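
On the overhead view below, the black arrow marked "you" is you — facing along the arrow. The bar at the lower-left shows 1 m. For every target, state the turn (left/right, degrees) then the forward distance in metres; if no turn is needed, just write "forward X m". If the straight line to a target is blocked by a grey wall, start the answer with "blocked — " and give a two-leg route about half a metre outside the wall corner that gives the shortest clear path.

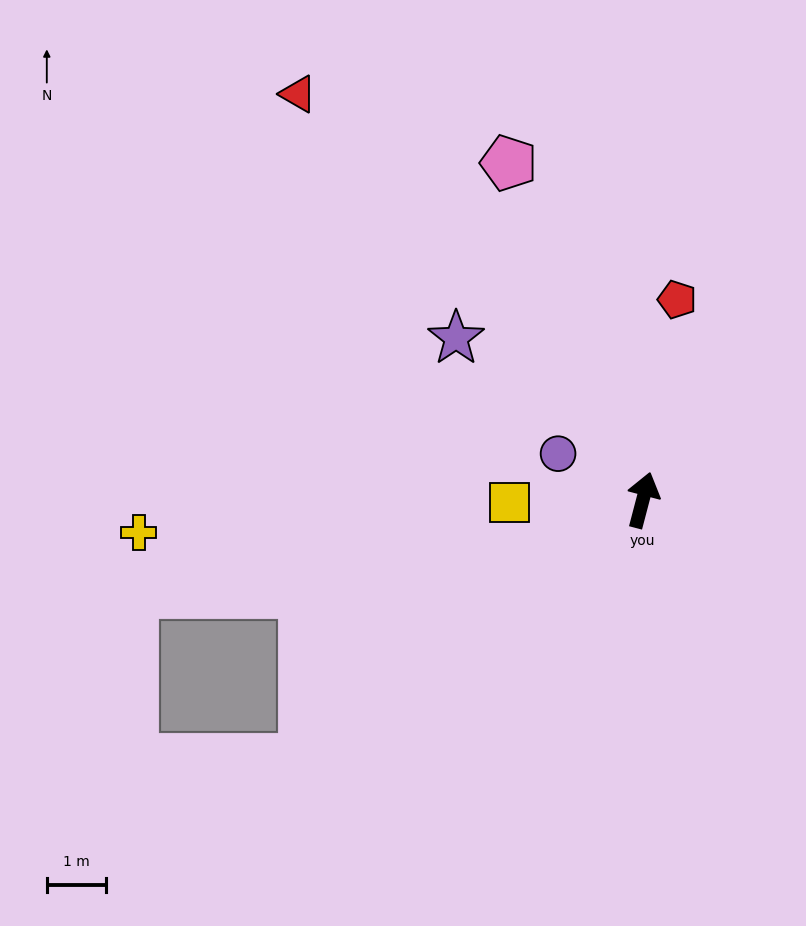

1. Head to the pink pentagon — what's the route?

turn left 36°, forward 6.1 m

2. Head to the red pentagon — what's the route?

turn left 5°, forward 3.4 m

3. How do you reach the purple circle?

turn left 76°, forward 1.6 m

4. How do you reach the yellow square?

turn left 106°, forward 2.2 m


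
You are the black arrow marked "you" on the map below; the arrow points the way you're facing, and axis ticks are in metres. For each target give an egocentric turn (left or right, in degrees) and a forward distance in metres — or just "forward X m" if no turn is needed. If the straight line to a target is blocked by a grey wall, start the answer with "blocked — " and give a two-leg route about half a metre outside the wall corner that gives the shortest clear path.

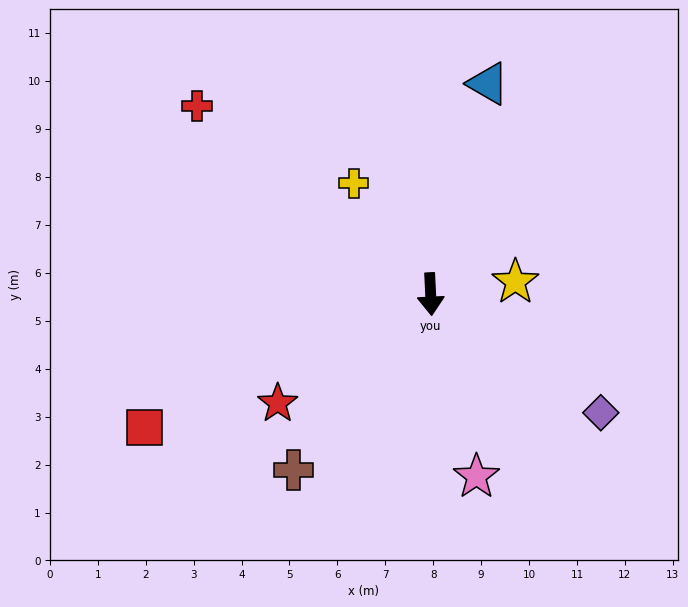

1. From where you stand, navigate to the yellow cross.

turn right 148°, forward 2.8 m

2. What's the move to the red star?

turn right 57°, forward 3.9 m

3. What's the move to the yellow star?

turn left 96°, forward 1.8 m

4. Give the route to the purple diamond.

turn left 52°, forward 4.3 m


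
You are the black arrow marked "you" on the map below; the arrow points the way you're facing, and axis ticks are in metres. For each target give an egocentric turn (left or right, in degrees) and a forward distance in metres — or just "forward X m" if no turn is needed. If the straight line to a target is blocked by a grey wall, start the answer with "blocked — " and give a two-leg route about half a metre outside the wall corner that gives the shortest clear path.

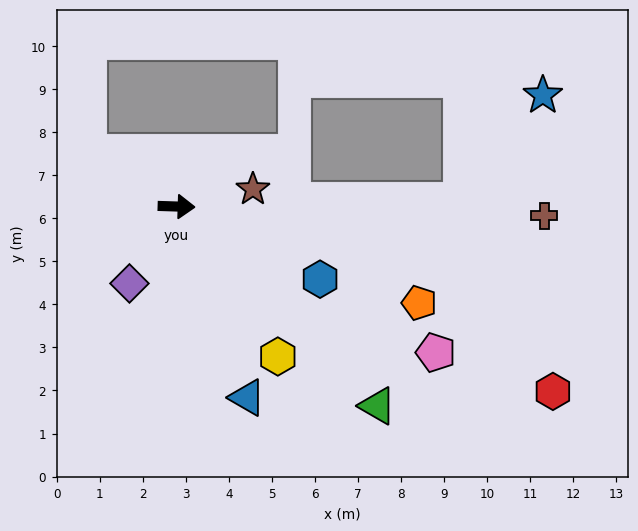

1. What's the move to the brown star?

turn left 15°, forward 1.8 m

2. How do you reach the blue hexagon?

turn right 25°, forward 3.7 m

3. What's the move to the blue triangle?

turn right 68°, forward 4.7 m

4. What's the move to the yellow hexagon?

turn right 54°, forward 4.2 m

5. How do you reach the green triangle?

turn right 43°, forward 6.6 m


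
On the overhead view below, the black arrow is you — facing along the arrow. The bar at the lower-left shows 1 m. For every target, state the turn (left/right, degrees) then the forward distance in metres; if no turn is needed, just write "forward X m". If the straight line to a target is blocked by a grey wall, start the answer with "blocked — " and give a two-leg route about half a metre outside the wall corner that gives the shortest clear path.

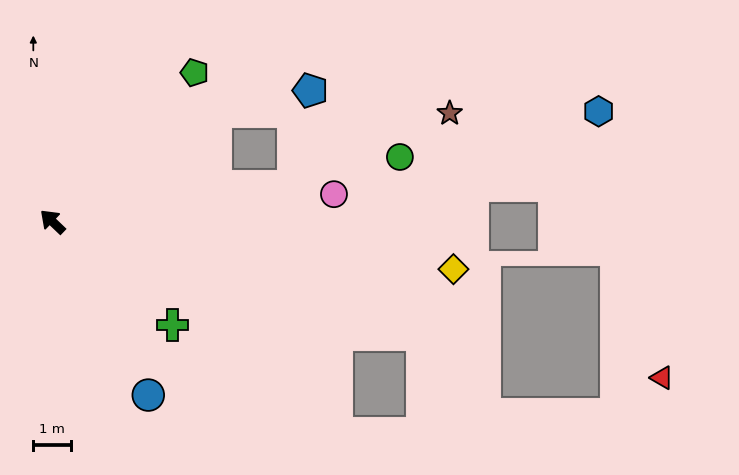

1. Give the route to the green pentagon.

turn right 90°, forward 5.5 m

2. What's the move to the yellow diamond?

turn right 143°, forward 10.7 m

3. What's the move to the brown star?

blocked — turn right 128°, forward 6.5 m, then turn left 17°, forward 4.6 m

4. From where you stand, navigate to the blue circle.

turn left 163°, forward 5.3 m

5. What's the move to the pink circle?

turn right 131°, forward 7.5 m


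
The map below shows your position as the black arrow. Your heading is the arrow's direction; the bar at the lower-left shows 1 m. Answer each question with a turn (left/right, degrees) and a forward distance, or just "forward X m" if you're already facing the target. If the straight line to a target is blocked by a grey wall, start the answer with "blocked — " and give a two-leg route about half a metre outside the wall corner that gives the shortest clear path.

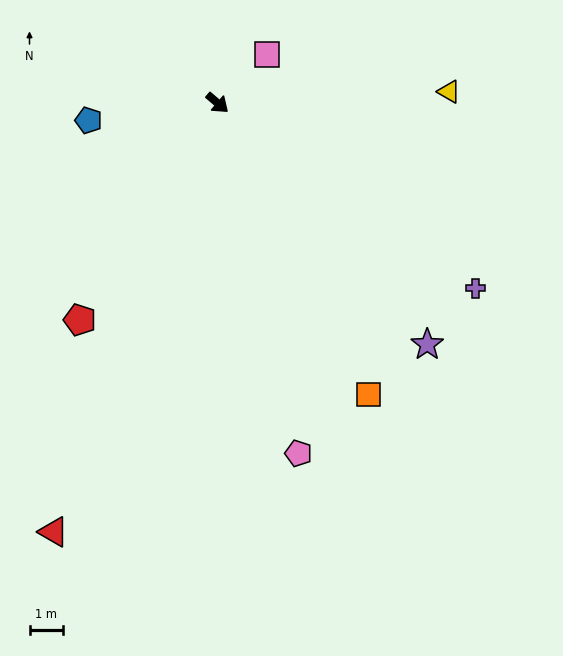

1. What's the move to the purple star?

turn right 8°, forward 9.5 m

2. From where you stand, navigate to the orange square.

turn right 22°, forward 9.7 m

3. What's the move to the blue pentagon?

turn right 132°, forward 3.8 m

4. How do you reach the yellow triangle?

turn left 43°, forward 6.9 m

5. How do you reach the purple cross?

turn left 5°, forward 9.4 m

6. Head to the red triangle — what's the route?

turn right 70°, forward 13.6 m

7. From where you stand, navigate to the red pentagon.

turn right 82°, forward 7.6 m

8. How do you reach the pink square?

turn left 85°, forward 2.0 m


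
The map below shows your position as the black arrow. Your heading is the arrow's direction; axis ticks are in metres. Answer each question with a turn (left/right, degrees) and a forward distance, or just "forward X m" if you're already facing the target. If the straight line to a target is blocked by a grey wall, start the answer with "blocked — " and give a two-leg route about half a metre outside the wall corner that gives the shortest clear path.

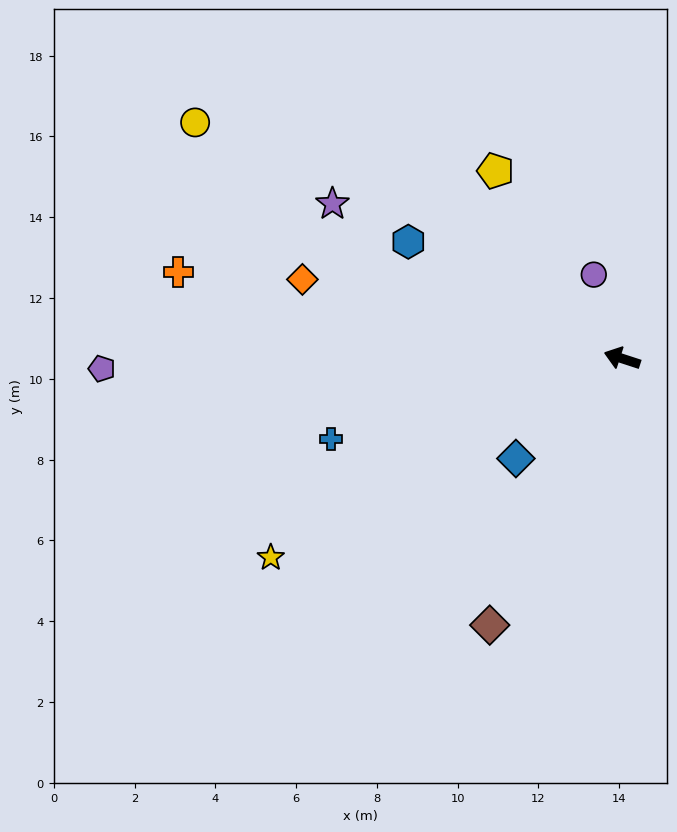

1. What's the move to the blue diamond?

turn left 61°, forward 3.6 m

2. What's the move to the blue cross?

turn left 33°, forward 7.5 m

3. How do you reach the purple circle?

turn right 53°, forward 2.2 m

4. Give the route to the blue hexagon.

turn right 11°, forward 6.0 m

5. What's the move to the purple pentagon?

turn left 19°, forward 12.9 m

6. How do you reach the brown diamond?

turn left 82°, forward 7.4 m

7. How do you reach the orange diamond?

turn left 4°, forward 8.2 m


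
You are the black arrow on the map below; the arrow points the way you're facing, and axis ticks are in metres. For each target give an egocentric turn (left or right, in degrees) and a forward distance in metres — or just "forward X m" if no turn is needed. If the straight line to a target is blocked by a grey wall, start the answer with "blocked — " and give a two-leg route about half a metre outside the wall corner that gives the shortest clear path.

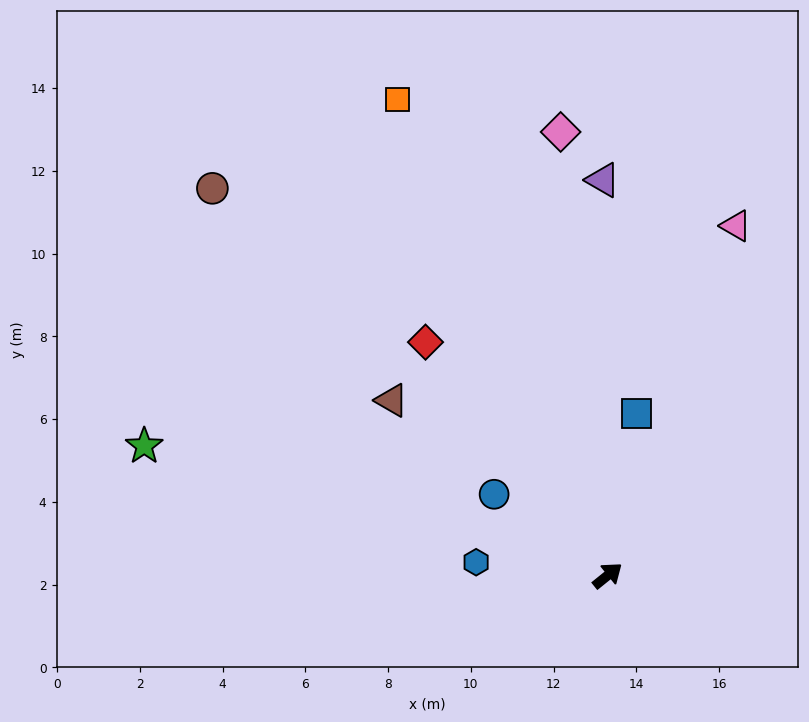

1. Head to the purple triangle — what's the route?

turn left 52°, forward 9.6 m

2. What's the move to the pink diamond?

turn left 57°, forward 10.8 m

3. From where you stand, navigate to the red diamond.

turn left 89°, forward 7.2 m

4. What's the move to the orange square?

turn left 75°, forward 12.6 m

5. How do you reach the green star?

turn left 125°, forward 11.6 m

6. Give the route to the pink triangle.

turn left 31°, forward 9.0 m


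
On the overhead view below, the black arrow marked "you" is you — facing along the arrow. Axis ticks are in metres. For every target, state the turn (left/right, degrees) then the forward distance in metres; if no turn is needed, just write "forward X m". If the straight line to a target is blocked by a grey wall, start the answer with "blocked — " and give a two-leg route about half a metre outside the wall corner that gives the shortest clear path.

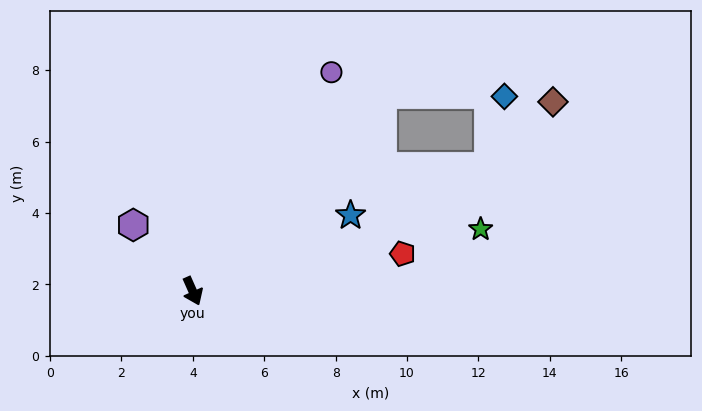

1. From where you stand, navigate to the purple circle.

turn left 124°, forward 7.3 m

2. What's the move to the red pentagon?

turn left 76°, forward 6.0 m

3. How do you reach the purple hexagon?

turn right 162°, forward 2.5 m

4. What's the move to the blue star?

turn left 92°, forward 4.9 m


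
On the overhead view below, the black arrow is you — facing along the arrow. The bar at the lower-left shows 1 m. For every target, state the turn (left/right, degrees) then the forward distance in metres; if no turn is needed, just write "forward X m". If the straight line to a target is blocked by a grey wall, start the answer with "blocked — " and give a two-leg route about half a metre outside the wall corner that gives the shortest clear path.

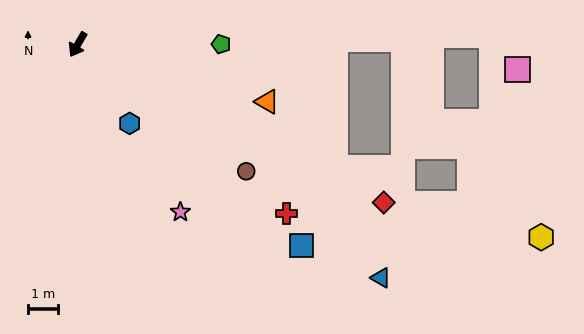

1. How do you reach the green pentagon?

turn left 120°, forward 4.8 m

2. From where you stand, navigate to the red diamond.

turn left 93°, forward 11.5 m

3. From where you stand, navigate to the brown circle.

turn left 83°, forward 7.1 m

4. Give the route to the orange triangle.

turn left 103°, forward 6.6 m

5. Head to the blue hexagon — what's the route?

turn left 64°, forward 3.2 m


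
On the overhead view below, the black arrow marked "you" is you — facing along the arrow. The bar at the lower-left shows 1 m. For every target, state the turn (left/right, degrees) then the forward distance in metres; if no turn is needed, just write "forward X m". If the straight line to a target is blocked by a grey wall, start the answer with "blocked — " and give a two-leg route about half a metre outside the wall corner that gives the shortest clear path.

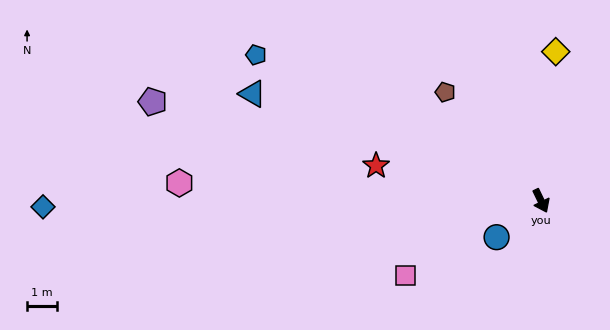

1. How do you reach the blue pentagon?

turn right 143°, forward 10.6 m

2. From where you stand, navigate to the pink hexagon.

turn right 119°, forward 12.0 m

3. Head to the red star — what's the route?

turn right 128°, forward 5.6 m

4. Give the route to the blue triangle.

turn right 136°, forward 10.2 m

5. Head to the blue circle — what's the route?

turn right 77°, forward 1.9 m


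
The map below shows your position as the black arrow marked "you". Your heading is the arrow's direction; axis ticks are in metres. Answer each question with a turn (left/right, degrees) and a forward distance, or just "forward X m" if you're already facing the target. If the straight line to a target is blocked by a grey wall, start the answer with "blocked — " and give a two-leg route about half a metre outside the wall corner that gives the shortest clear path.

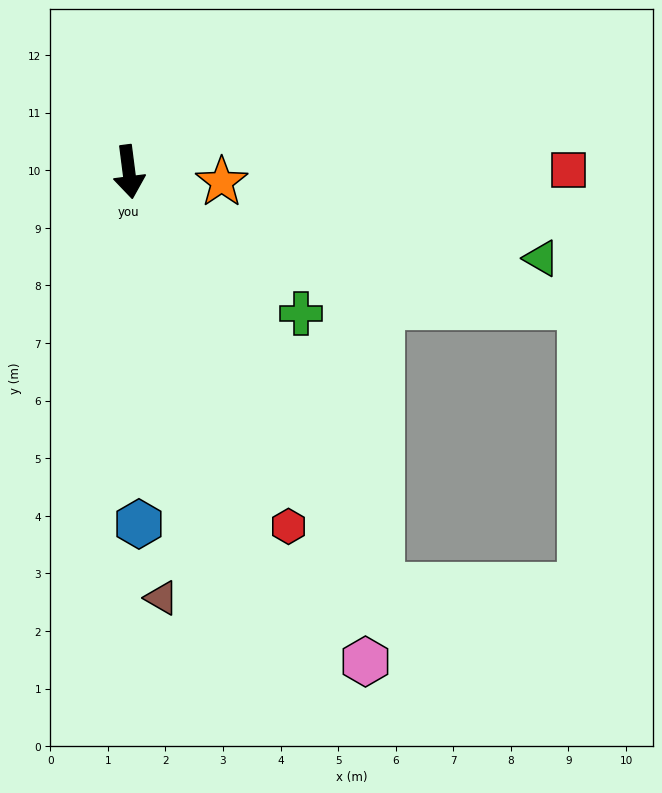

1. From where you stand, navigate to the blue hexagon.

turn right 6°, forward 6.1 m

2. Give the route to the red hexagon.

turn left 17°, forward 6.8 m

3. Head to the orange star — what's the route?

turn left 76°, forward 1.6 m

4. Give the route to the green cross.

turn left 43°, forward 3.9 m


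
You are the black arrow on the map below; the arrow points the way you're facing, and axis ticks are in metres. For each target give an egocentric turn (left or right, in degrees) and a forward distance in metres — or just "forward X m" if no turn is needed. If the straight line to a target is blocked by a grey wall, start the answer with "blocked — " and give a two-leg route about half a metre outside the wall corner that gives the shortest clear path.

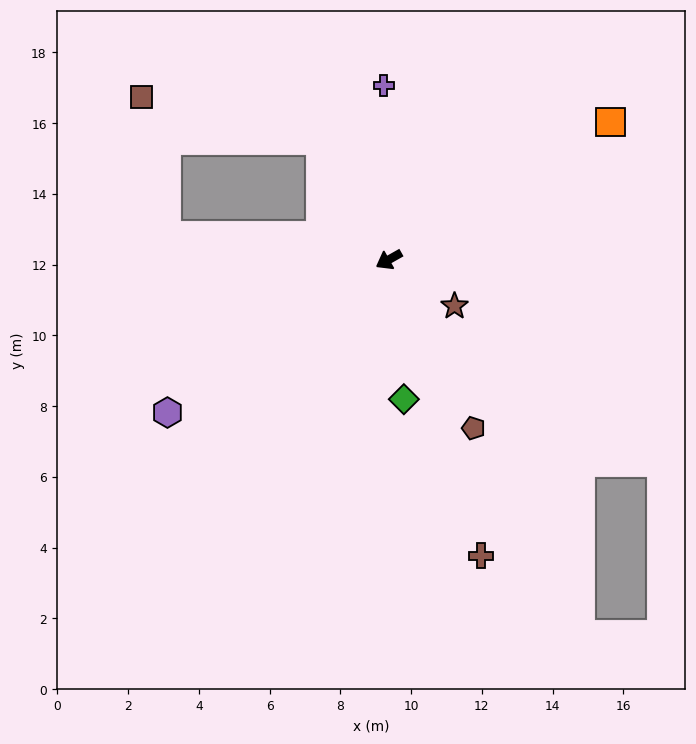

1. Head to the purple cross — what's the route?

turn right 118°, forward 4.9 m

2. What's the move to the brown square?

blocked — turn right 90°, forward 3.9 m, then turn left 47°, forward 5.2 m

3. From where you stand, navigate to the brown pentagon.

turn left 87°, forward 5.3 m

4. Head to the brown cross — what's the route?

turn left 78°, forward 8.8 m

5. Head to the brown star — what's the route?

turn left 115°, forward 2.3 m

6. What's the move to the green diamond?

turn left 67°, forward 4.0 m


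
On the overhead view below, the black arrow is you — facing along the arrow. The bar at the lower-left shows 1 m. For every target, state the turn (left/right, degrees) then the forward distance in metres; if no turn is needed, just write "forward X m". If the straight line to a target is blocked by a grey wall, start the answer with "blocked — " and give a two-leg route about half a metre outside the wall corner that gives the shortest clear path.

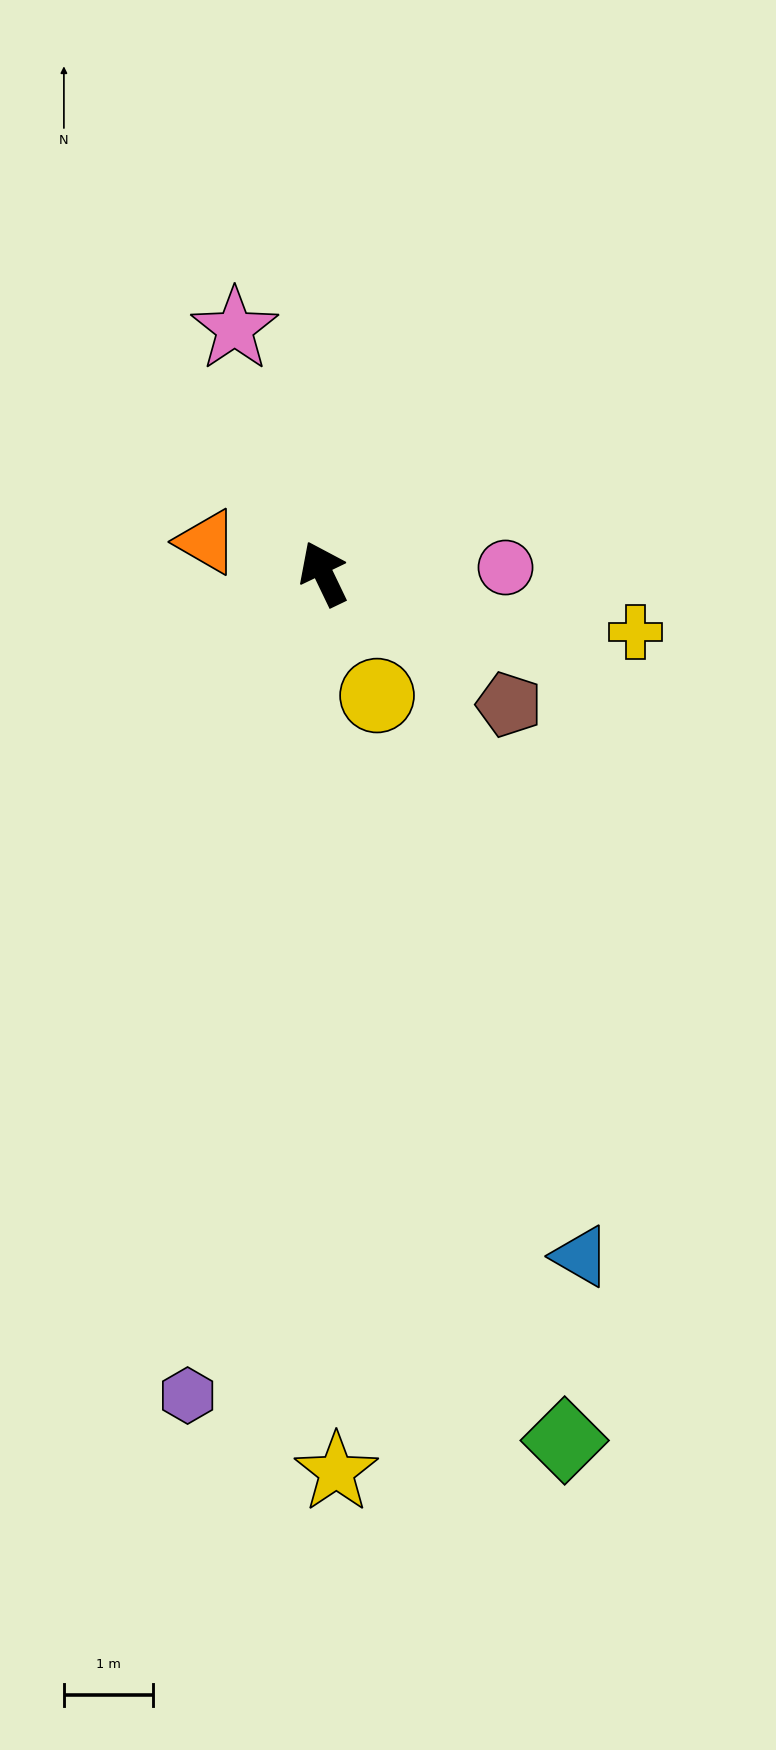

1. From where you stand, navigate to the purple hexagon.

turn left 145°, forward 9.3 m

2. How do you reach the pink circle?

turn right 114°, forward 2.0 m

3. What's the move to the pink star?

turn right 6°, forward 2.9 m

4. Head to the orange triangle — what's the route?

turn left 49°, forward 1.4 m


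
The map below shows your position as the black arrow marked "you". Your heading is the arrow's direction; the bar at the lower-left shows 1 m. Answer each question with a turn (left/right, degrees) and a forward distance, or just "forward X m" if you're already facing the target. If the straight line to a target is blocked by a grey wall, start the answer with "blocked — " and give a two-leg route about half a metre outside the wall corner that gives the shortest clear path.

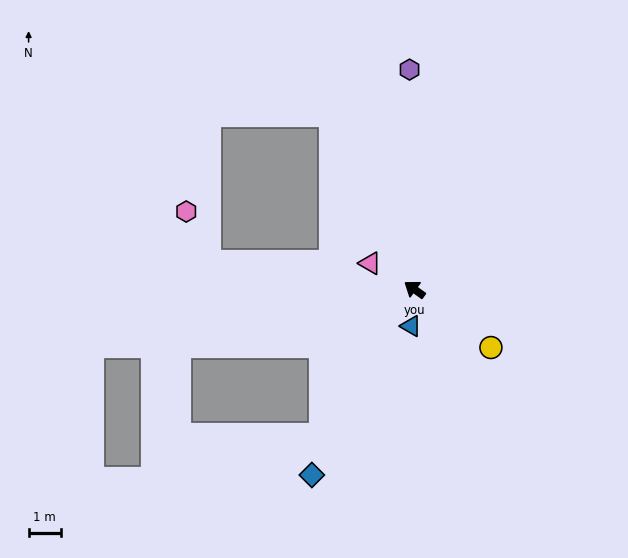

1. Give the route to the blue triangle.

turn left 120°, forward 1.1 m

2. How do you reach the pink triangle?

turn left 5°, forward 1.6 m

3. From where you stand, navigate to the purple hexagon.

turn right 53°, forward 6.9 m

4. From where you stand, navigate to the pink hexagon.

blocked — turn left 29°, forward 6.5 m, then turn right 60°, forward 1.8 m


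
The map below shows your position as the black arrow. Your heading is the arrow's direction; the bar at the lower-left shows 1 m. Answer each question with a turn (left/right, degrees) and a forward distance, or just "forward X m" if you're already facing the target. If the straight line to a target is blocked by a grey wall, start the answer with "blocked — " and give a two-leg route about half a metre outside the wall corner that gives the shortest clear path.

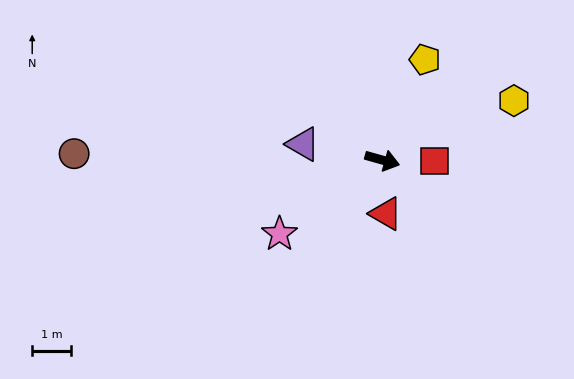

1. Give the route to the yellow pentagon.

turn left 83°, forward 2.8 m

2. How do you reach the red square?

turn left 14°, forward 1.4 m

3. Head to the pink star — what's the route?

turn right 129°, forward 3.3 m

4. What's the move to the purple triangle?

turn right 176°, forward 2.1 m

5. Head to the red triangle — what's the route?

turn right 71°, forward 1.4 m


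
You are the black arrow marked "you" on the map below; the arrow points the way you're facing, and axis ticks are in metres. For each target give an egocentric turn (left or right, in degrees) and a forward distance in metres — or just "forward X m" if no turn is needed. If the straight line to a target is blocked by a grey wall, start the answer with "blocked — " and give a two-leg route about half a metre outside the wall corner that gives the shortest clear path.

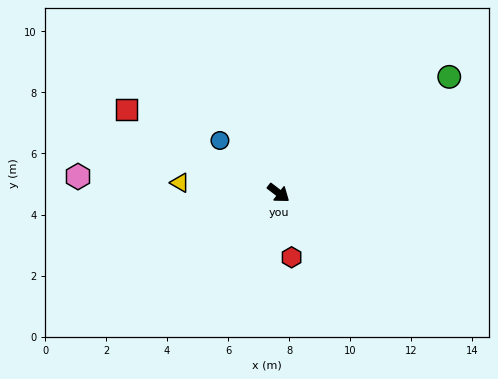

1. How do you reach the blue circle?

turn left 176°, forward 2.6 m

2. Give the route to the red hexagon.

turn right 41°, forward 2.2 m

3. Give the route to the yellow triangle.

turn right 148°, forward 3.2 m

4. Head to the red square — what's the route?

turn right 171°, forward 5.7 m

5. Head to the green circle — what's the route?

turn left 72°, forward 6.8 m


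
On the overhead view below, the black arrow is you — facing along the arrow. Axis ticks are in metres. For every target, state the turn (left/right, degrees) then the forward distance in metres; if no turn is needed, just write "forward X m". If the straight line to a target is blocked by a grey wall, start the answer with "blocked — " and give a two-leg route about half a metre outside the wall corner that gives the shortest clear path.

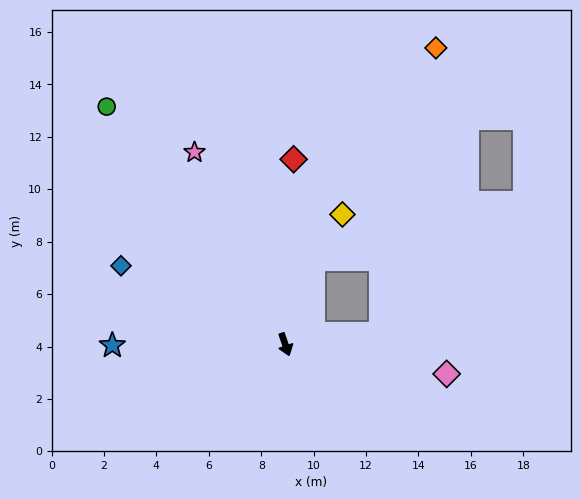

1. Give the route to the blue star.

turn right 109°, forward 6.6 m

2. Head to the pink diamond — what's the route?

turn left 61°, forward 6.3 m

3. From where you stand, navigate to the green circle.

turn right 162°, forward 11.3 m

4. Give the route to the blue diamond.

turn right 135°, forward 6.9 m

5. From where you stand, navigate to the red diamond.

turn left 158°, forward 7.1 m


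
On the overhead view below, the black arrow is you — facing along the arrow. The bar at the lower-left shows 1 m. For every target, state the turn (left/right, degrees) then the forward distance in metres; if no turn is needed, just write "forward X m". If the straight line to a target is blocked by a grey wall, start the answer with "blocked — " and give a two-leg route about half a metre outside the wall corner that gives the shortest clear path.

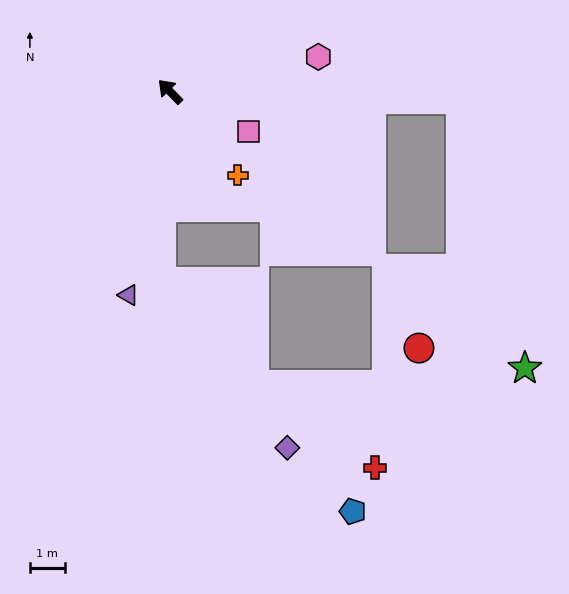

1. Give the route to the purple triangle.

turn left 124°, forward 6.0 m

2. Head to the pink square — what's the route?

turn right 161°, forward 2.5 m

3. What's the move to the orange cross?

turn left 175°, forward 3.1 m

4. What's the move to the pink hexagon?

turn right 121°, forward 4.4 m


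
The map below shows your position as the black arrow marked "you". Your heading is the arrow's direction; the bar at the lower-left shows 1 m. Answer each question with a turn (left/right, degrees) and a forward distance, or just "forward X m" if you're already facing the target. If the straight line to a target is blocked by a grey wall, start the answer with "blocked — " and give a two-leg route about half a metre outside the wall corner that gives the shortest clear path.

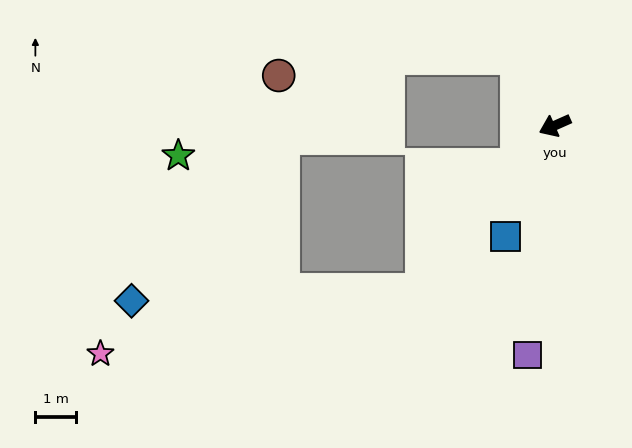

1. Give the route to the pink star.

blocked — turn left 27°, forward 5.2 m, then turn right 40°, forward 8.0 m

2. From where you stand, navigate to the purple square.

turn left 59°, forward 5.6 m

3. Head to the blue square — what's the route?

turn left 42°, forward 3.0 m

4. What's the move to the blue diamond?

blocked — turn left 27°, forward 5.2 m, then turn right 49°, forward 7.1 m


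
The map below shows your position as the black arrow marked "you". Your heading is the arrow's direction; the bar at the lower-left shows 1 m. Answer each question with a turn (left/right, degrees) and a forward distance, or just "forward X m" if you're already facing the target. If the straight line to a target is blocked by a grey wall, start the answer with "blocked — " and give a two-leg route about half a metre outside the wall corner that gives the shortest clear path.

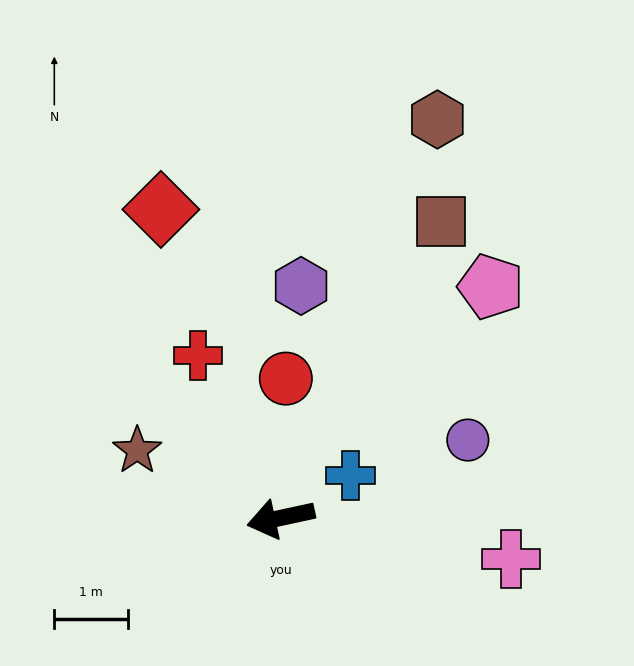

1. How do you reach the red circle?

turn right 104°, forward 1.9 m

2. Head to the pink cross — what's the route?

turn left 158°, forward 3.2 m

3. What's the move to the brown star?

turn right 37°, forward 2.1 m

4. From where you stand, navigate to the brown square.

turn right 131°, forward 4.6 m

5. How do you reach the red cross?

turn right 75°, forward 2.5 m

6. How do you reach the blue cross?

turn right 161°, forward 1.1 m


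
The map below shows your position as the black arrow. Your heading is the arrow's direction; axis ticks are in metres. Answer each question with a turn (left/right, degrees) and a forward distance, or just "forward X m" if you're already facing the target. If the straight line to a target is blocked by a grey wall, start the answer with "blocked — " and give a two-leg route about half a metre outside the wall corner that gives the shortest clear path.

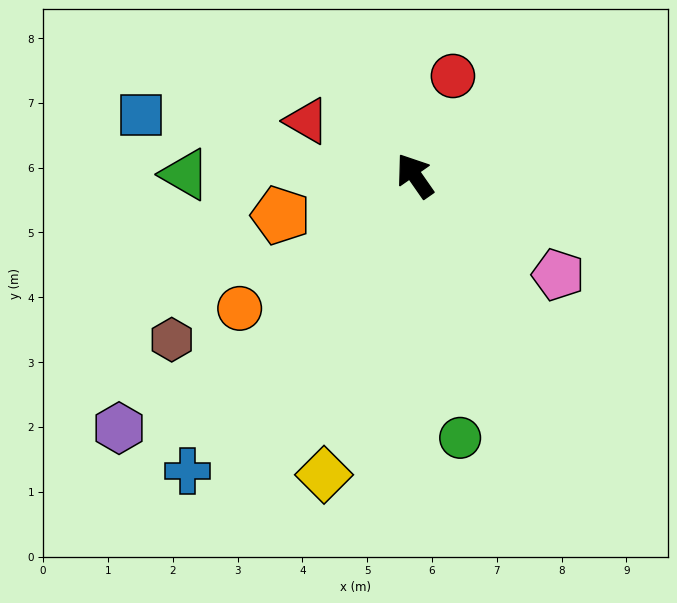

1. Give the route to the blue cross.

turn left 108°, forward 5.7 m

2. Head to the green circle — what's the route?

turn left 155°, forward 4.1 m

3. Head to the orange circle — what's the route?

turn left 92°, forward 3.4 m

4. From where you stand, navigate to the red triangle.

turn left 28°, forward 1.9 m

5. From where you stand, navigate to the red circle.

turn right 56°, forward 1.6 m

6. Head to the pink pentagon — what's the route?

turn right 160°, forward 2.7 m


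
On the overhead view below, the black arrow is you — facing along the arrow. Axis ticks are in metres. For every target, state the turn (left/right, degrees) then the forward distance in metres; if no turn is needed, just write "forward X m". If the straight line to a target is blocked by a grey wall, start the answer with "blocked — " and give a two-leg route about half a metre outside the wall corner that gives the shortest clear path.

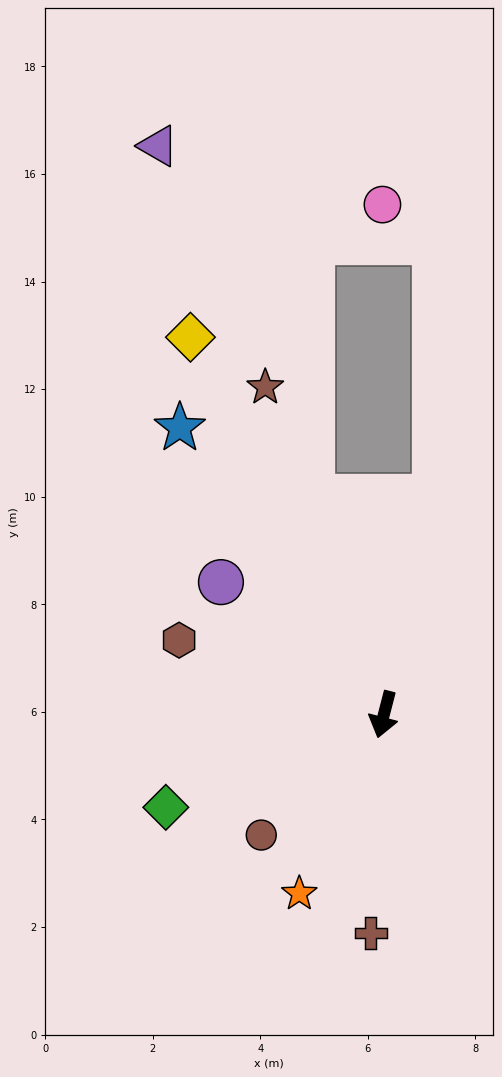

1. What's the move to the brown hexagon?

turn right 95°, forward 4.1 m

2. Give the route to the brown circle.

turn right 31°, forward 3.2 m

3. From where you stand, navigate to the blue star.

turn right 130°, forward 6.5 m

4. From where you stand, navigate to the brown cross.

turn left 11°, forward 4.1 m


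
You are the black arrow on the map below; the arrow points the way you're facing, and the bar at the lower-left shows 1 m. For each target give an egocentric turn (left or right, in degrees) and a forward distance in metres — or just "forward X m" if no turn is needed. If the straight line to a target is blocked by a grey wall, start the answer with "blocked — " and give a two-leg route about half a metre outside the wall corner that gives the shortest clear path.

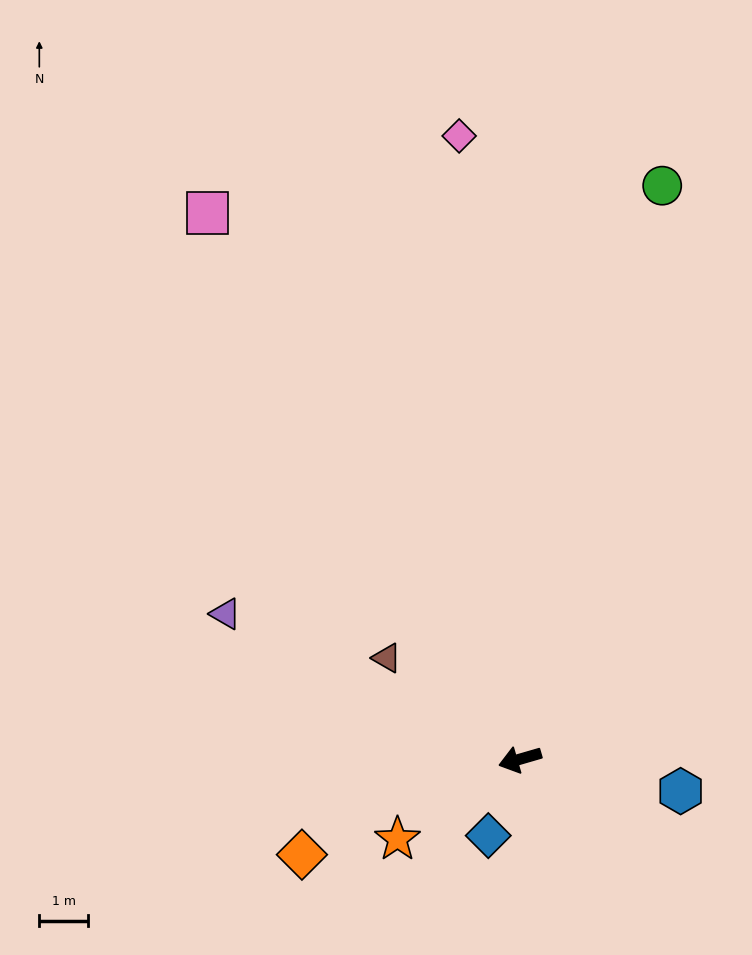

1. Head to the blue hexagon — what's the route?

turn left 153°, forward 3.4 m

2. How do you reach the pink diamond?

turn right 101°, forward 12.8 m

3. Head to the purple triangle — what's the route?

turn right 42°, forward 6.7 m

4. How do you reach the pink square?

turn right 76°, forward 12.9 m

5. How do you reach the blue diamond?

turn left 51°, forward 1.7 m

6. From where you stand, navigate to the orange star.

turn left 17°, forward 3.0 m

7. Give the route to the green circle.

turn right 120°, forward 12.1 m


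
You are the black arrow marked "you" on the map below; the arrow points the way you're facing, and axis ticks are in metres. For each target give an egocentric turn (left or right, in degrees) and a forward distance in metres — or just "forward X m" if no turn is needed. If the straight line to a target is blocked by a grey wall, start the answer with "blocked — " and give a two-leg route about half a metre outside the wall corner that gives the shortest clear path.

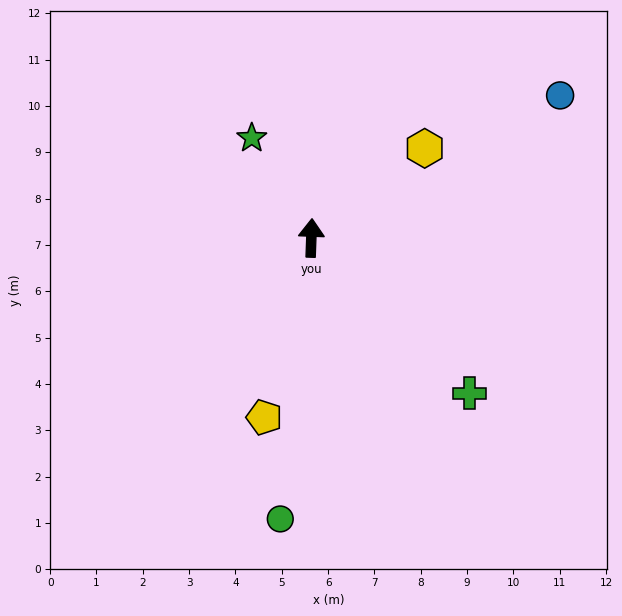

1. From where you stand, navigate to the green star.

turn left 33°, forward 2.5 m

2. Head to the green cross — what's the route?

turn right 132°, forward 4.8 m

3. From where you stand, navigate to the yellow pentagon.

turn left 167°, forward 4.0 m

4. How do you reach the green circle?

turn left 176°, forward 6.1 m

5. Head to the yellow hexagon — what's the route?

turn right 50°, forward 3.1 m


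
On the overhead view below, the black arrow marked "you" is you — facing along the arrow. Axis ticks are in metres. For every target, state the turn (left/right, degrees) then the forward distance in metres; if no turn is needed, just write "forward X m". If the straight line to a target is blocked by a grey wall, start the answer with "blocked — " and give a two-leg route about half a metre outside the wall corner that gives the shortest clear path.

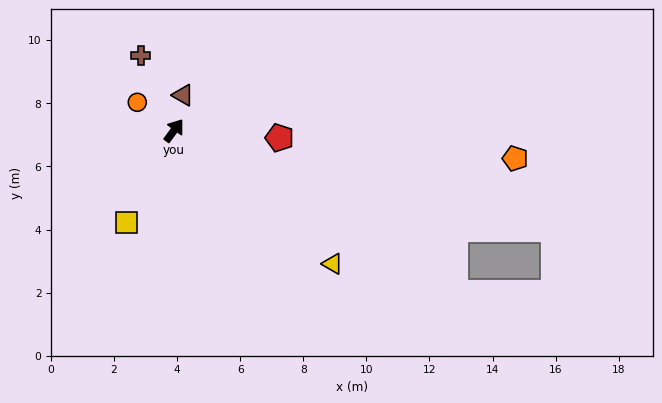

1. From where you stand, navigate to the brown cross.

turn left 60°, forward 2.6 m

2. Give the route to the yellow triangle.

turn right 94°, forward 6.6 m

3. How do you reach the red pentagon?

turn right 58°, forward 3.4 m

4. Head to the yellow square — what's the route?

turn right 171°, forward 3.3 m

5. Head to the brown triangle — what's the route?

turn left 22°, forward 1.2 m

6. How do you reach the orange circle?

turn left 89°, forward 1.5 m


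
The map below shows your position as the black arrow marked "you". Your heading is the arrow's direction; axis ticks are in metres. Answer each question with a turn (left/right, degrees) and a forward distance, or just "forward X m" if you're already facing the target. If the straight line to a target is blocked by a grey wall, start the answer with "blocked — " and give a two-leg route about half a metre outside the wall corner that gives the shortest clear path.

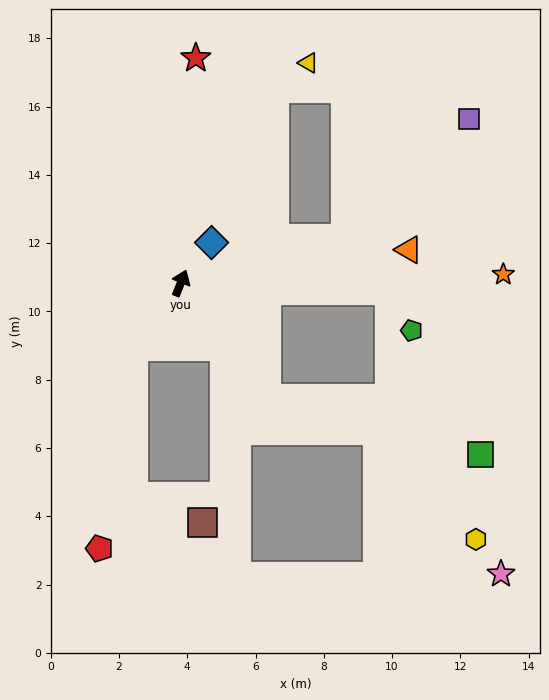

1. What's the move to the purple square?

blocked — turn right 53°, forward 5.0 m, then turn left 29°, forward 5.0 m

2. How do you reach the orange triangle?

turn right 60°, forward 6.7 m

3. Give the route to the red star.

turn left 18°, forward 6.6 m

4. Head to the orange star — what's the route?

turn right 66°, forward 9.4 m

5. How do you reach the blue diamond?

turn right 15°, forward 1.5 m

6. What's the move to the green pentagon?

blocked — turn right 70°, forward 6.1 m, then turn right 59°, forward 1.3 m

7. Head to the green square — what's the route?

blocked — turn right 121°, forward 4.2 m, then turn left 38°, forward 6.5 m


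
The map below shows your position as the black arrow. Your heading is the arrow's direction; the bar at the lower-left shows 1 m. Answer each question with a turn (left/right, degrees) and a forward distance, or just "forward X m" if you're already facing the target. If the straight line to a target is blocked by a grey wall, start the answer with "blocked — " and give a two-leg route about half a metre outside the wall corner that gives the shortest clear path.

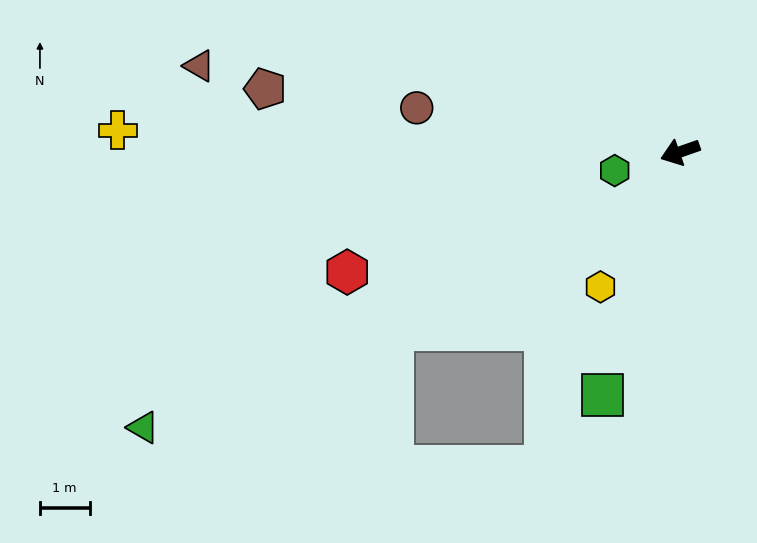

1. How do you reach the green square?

turn left 53°, forward 5.1 m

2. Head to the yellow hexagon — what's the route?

turn left 40°, forward 3.2 m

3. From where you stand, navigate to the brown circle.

turn right 29°, forward 5.4 m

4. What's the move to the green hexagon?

turn right 3°, forward 1.4 m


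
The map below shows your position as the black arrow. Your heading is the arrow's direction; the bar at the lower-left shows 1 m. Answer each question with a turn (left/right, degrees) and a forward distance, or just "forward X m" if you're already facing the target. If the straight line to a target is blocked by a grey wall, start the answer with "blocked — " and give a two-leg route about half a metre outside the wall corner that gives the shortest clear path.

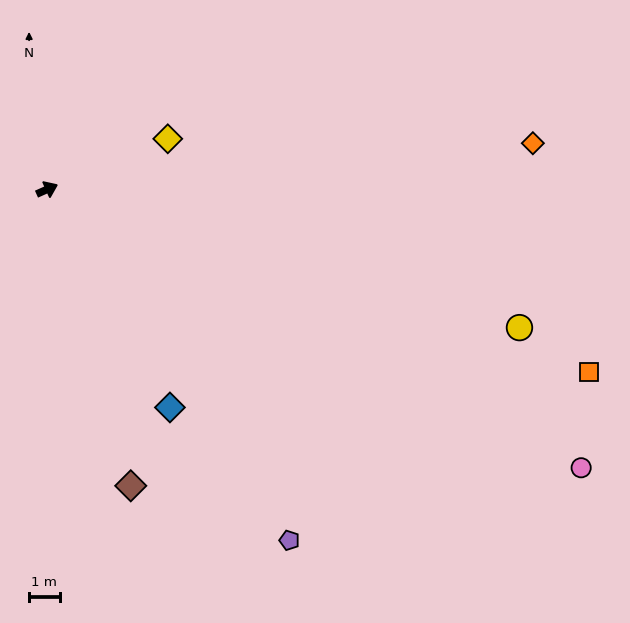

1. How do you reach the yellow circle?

turn right 40°, forward 16.1 m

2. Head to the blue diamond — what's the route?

turn right 85°, forward 8.2 m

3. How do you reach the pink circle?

turn right 52°, forward 19.7 m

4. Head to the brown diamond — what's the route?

turn right 98°, forward 10.1 m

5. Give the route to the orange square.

turn right 43°, forward 18.7 m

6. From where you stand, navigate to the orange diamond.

turn right 19°, forward 16.0 m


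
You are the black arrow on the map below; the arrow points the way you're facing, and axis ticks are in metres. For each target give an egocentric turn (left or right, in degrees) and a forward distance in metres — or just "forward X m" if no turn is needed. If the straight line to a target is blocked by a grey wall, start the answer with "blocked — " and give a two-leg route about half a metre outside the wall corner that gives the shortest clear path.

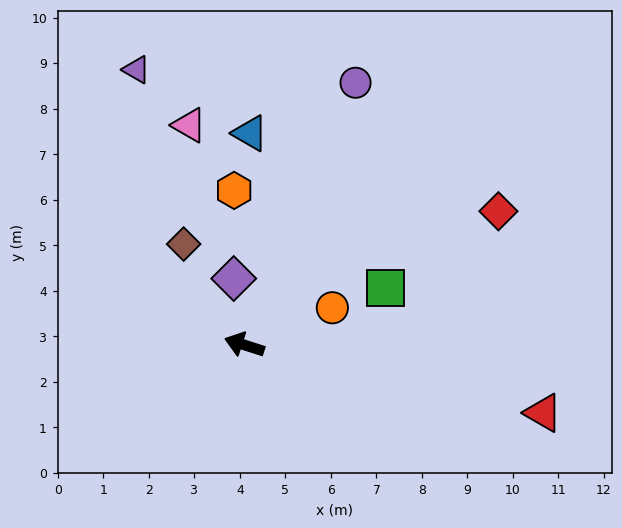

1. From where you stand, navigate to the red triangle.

turn right 175°, forward 6.7 m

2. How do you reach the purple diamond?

turn right 63°, forward 1.5 m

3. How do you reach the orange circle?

turn right 139°, forward 2.1 m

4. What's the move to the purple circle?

turn right 95°, forward 6.3 m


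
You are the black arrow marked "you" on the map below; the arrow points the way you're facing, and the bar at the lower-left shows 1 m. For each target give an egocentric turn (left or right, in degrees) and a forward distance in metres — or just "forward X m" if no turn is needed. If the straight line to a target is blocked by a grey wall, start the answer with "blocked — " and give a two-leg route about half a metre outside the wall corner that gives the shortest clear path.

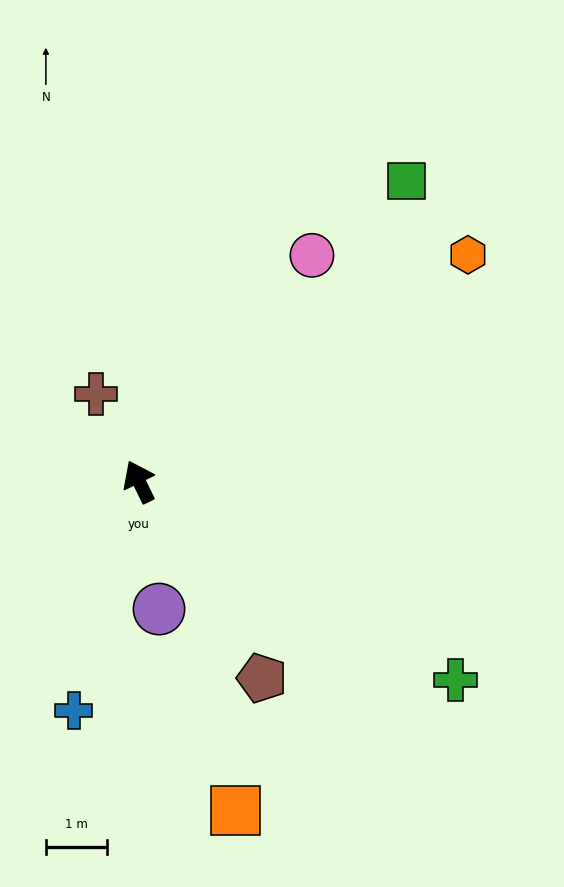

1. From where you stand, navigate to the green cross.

turn right 148°, forward 6.2 m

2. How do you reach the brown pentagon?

turn right 174°, forward 3.8 m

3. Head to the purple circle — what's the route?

turn left 163°, forward 2.1 m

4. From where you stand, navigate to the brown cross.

forward 1.6 m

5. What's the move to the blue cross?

turn left 138°, forward 3.9 m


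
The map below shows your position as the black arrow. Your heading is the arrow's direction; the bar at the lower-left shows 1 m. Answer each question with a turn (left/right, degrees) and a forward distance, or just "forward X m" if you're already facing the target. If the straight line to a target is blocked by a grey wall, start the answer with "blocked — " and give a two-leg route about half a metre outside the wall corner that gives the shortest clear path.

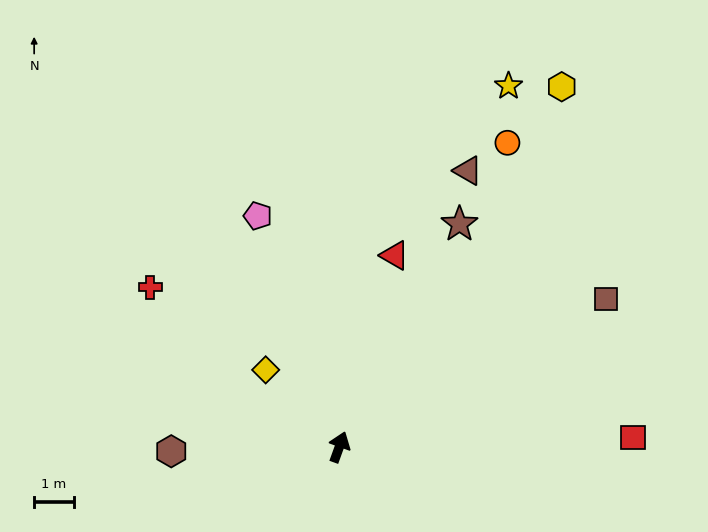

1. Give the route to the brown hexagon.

turn left 111°, forward 4.2 m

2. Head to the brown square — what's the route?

turn right 41°, forward 7.7 m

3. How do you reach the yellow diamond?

turn left 64°, forward 2.7 m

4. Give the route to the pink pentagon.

turn left 39°, forward 6.2 m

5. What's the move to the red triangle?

turn left 4°, forward 5.0 m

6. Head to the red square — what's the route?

turn right 68°, forward 7.4 m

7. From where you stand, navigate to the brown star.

turn right 8°, forward 6.4 m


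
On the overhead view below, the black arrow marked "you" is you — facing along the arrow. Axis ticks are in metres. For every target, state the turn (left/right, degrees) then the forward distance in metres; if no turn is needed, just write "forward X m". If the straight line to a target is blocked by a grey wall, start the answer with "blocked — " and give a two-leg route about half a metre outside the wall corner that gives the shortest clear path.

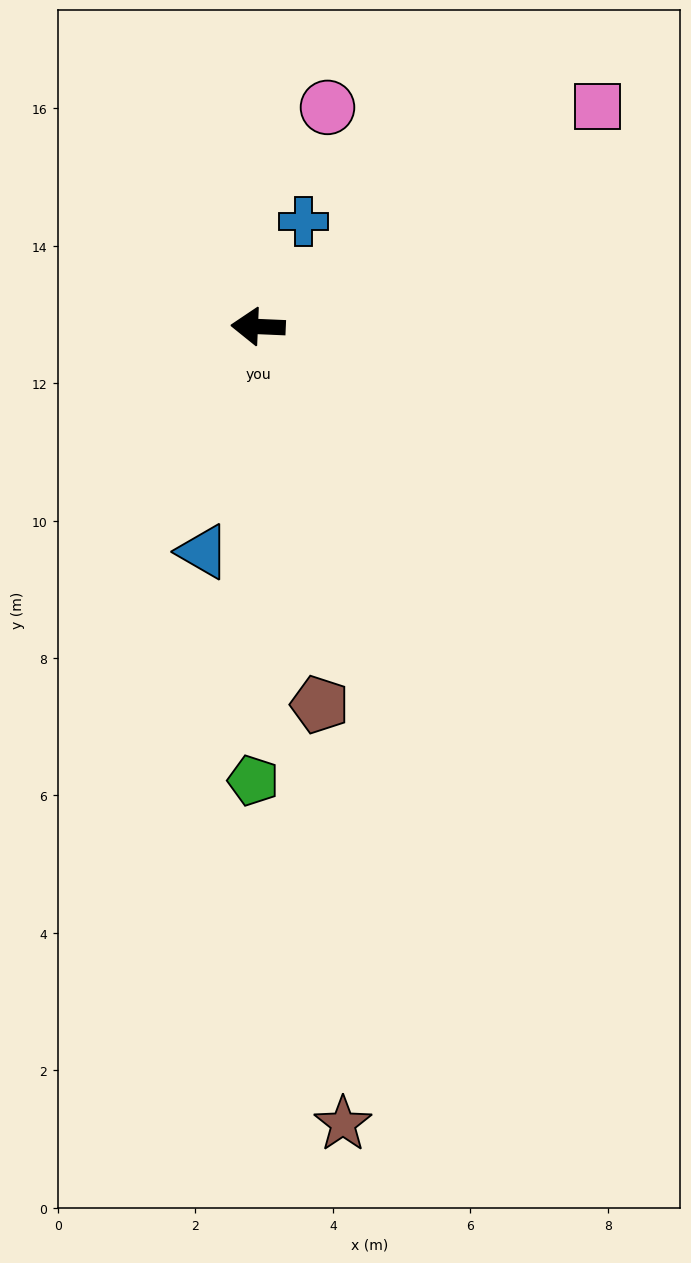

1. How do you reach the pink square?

turn right 145°, forward 5.9 m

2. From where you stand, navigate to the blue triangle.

turn left 79°, forward 3.4 m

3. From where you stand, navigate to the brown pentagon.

turn left 102°, forward 5.6 m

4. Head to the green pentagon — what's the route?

turn left 92°, forward 6.6 m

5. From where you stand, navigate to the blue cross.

turn right 111°, forward 1.7 m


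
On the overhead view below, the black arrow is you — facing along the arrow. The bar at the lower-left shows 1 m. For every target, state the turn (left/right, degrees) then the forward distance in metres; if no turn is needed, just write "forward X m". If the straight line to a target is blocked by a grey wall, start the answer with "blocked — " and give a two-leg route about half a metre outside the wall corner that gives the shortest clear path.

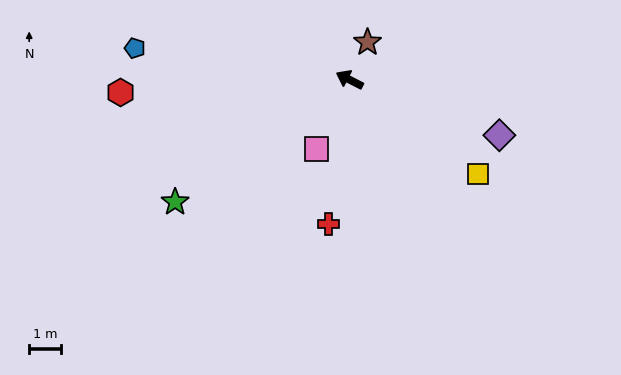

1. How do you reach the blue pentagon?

turn left 19°, forward 6.8 m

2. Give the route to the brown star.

turn right 89°, forward 1.3 m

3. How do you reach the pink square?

turn left 92°, forward 2.4 m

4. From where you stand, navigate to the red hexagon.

turn left 30°, forward 7.2 m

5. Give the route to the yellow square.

turn left 171°, forward 5.0 m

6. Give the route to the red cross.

turn left 109°, forward 4.6 m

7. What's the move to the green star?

turn left 62°, forward 6.7 m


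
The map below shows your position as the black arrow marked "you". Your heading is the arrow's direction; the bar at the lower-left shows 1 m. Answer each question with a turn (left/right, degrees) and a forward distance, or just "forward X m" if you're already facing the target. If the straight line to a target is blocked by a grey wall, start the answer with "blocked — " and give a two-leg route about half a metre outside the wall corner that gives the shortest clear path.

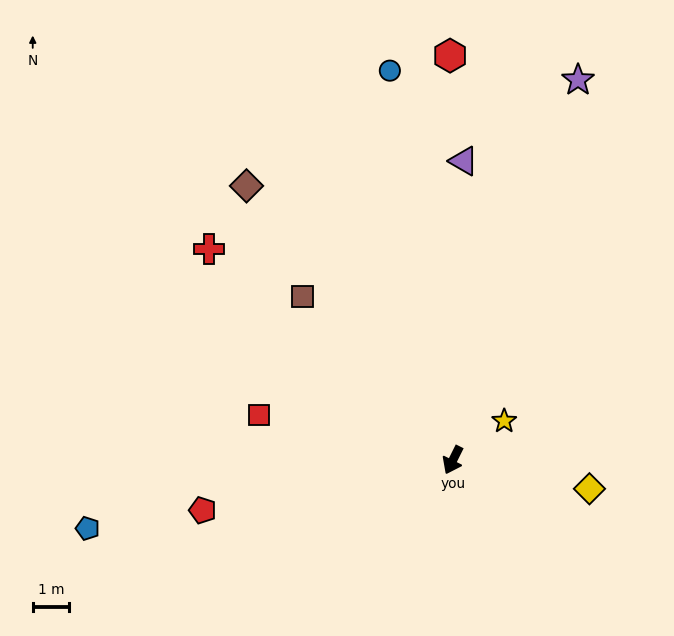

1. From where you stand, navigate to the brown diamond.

turn right 117°, forward 9.5 m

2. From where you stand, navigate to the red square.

turn right 77°, forward 5.5 m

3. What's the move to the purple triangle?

turn right 156°, forward 8.3 m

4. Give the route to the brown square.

turn right 111°, forward 6.1 m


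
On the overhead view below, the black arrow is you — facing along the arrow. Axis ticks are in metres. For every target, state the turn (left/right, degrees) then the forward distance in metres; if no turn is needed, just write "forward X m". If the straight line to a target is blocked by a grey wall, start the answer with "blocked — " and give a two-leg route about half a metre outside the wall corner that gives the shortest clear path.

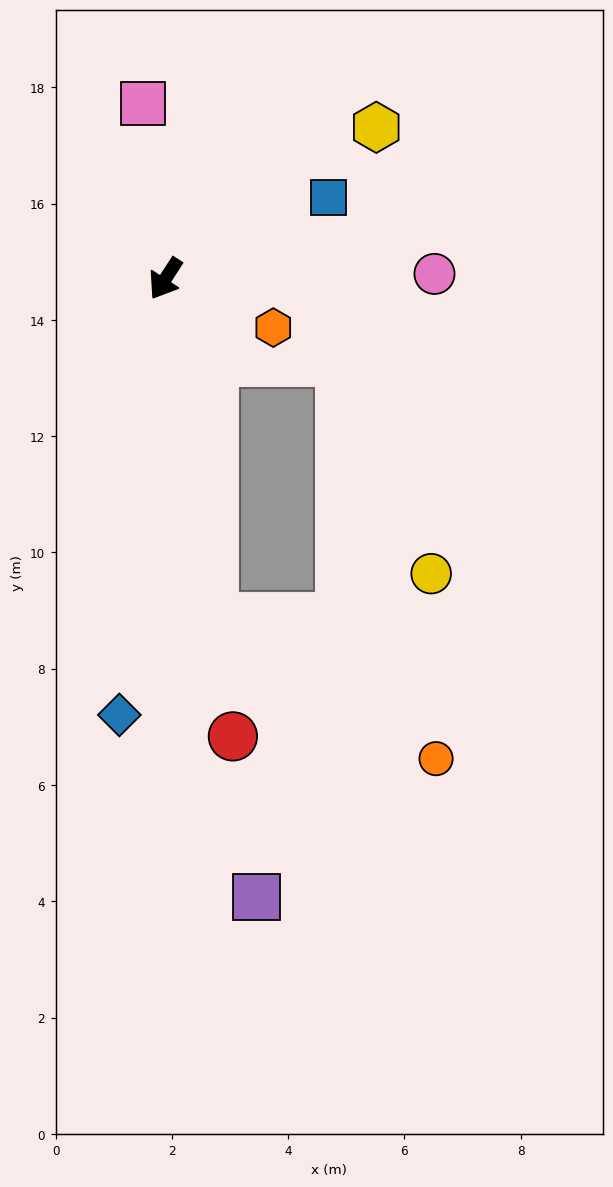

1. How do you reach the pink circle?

turn left 124°, forward 4.6 m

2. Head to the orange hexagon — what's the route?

turn left 99°, forward 2.0 m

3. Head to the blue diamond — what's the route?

turn left 27°, forward 7.5 m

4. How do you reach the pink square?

turn right 140°, forward 3.0 m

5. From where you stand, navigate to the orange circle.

blocked — turn left 41°, forward 5.9 m, then turn left 49°, forward 4.5 m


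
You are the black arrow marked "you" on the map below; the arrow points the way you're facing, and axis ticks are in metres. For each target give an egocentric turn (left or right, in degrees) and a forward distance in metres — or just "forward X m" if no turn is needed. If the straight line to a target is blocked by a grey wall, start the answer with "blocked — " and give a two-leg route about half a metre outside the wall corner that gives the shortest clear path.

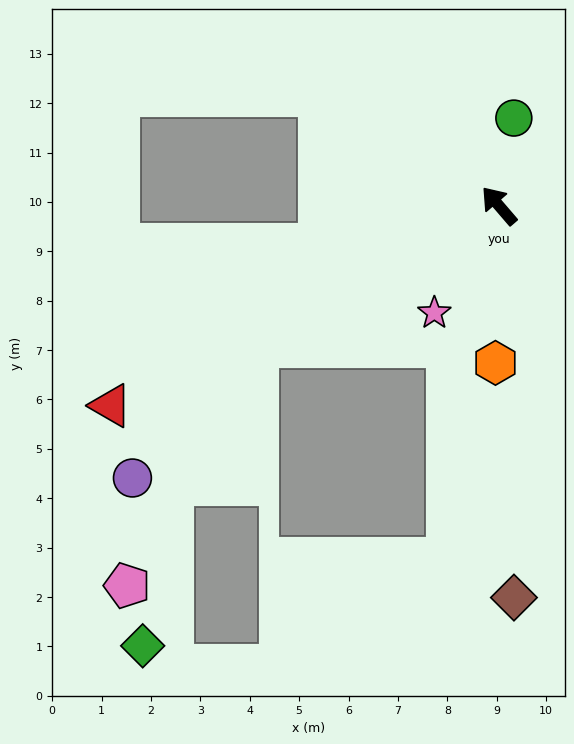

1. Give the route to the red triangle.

turn left 77°, forward 8.8 m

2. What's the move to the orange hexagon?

turn left 138°, forward 3.2 m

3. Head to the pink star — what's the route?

turn left 108°, forward 2.5 m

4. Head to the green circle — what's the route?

turn right 50°, forward 1.8 m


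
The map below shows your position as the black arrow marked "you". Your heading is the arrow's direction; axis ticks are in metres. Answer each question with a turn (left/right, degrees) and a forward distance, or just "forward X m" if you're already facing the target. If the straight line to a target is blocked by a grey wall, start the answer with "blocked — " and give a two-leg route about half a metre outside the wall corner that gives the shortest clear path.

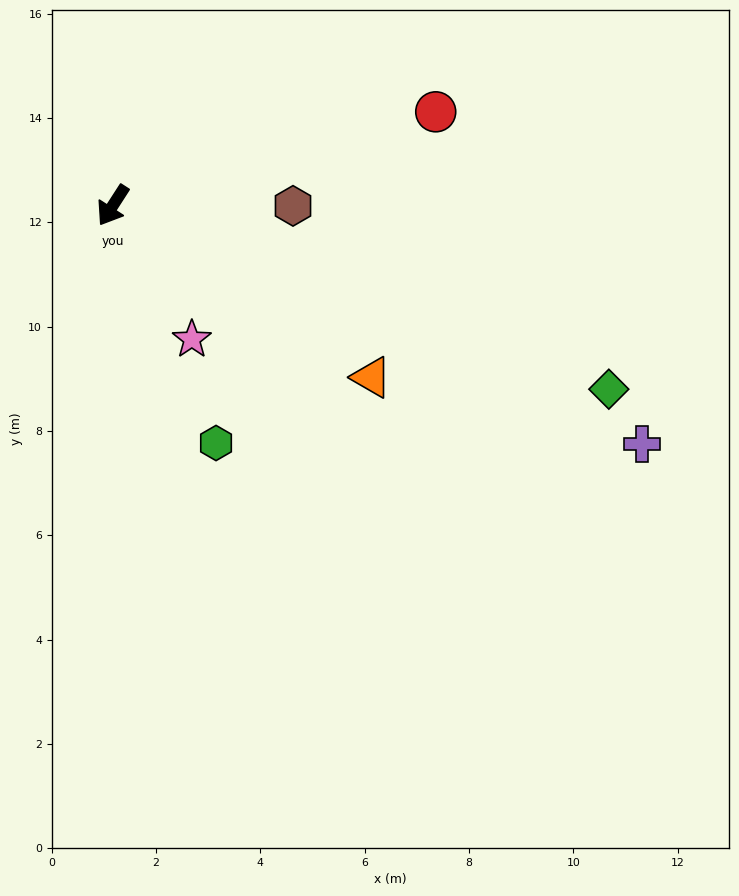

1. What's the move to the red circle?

turn left 139°, forward 6.4 m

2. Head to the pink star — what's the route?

turn left 63°, forward 3.0 m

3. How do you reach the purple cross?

turn left 99°, forward 11.1 m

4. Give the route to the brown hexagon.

turn left 123°, forward 3.5 m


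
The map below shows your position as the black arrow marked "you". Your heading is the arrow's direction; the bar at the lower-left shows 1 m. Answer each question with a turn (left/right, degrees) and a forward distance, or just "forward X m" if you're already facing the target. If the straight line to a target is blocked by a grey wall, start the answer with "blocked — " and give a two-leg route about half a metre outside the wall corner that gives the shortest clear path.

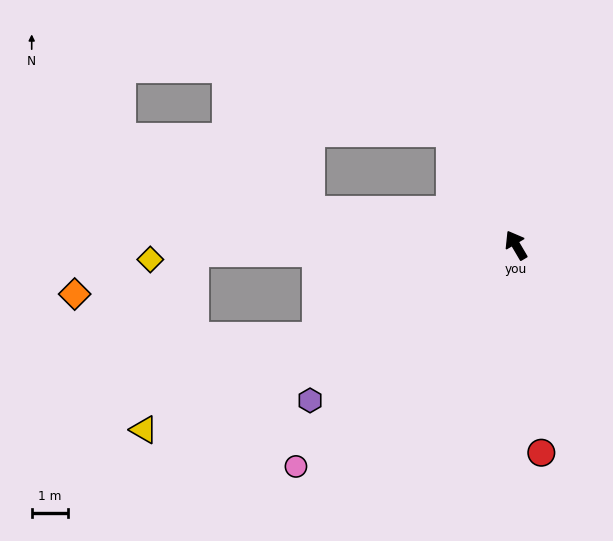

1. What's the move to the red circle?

turn left 157°, forward 5.7 m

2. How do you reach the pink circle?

turn left 105°, forward 8.5 m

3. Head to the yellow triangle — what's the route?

turn left 86°, forward 11.3 m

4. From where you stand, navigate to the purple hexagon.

turn left 97°, forward 7.0 m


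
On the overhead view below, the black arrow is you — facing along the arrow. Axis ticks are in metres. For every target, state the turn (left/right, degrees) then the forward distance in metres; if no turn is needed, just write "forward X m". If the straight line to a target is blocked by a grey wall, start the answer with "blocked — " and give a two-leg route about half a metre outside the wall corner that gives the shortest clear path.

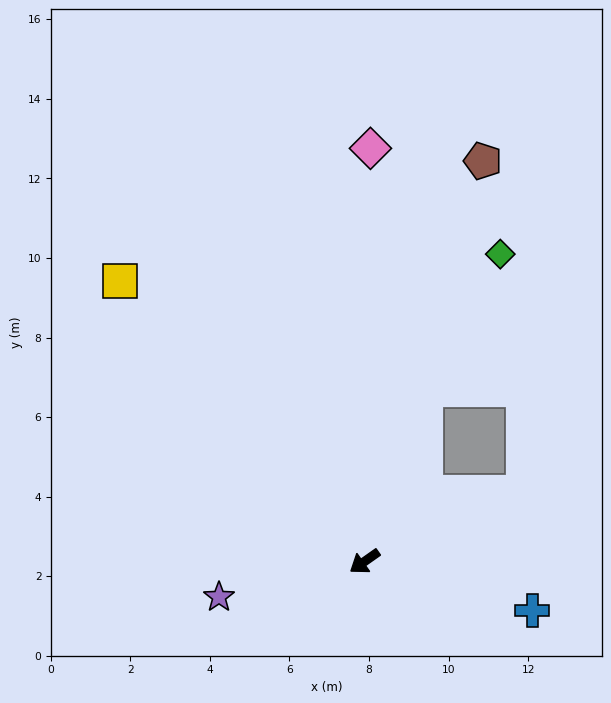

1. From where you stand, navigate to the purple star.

turn right 21°, forward 3.8 m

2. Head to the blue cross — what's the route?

turn left 129°, forward 4.4 m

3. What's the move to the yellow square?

turn right 84°, forward 9.3 m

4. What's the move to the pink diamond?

turn right 126°, forward 10.4 m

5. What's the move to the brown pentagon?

turn right 142°, forward 10.5 m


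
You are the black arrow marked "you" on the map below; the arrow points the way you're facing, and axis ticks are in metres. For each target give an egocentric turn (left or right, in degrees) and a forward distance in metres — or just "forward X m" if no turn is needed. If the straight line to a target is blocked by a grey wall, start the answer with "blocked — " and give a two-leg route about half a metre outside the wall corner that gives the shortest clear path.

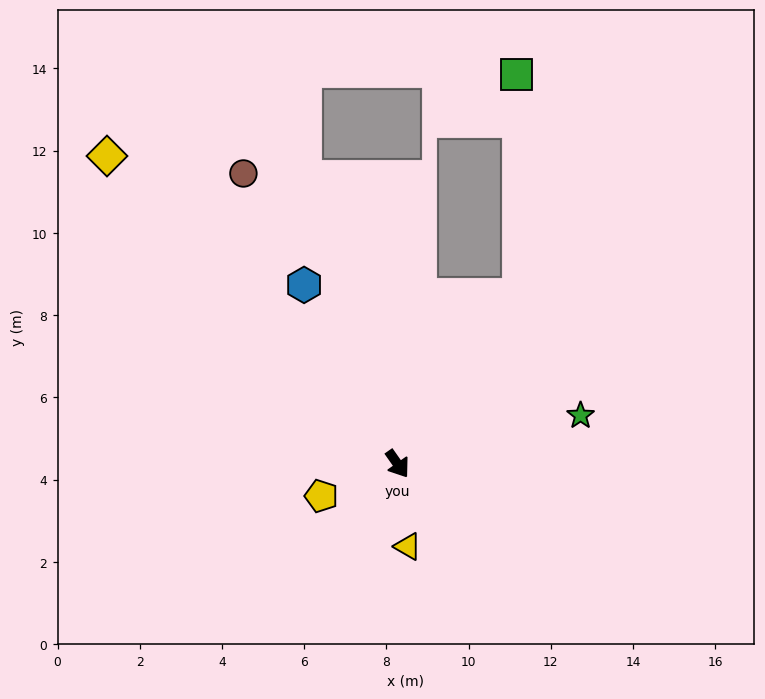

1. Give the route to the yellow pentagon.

turn right 102°, forward 2.0 m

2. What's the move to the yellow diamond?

turn right 172°, forward 10.3 m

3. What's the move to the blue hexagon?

turn left 172°, forward 4.9 m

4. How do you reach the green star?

turn left 70°, forward 4.6 m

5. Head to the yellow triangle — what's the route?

turn right 28°, forward 2.0 m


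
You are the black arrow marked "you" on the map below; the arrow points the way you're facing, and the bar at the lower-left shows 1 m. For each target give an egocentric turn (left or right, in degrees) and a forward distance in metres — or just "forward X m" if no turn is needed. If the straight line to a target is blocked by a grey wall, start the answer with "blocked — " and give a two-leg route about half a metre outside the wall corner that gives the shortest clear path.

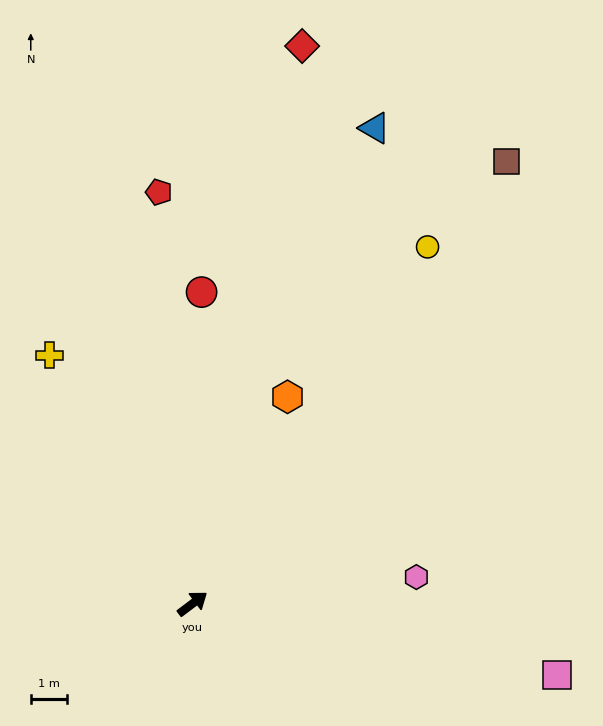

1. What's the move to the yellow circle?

turn left 20°, forward 11.8 m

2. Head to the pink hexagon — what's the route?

turn right 30°, forward 6.2 m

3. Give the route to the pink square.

turn right 48°, forward 10.3 m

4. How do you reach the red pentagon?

turn left 58°, forward 11.4 m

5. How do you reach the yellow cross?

turn left 83°, forward 7.9 m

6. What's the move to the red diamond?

turn left 42°, forward 15.7 m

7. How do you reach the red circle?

turn left 51°, forward 8.6 m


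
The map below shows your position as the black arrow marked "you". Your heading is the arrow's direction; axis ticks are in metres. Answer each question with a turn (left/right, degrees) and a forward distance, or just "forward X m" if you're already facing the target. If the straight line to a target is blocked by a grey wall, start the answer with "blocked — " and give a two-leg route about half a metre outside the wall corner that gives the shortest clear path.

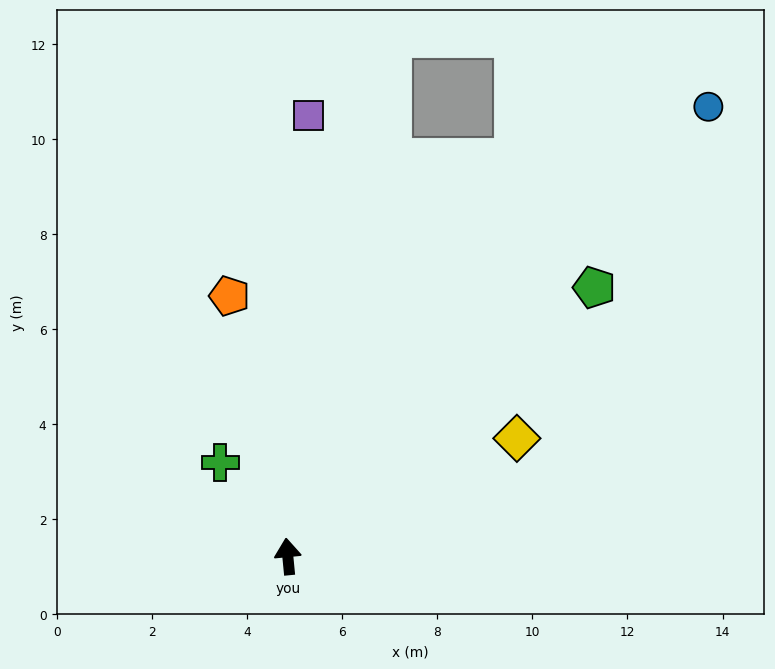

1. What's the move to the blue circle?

turn right 49°, forward 13.0 m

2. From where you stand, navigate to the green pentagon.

turn right 54°, forward 8.6 m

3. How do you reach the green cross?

turn left 30°, forward 2.4 m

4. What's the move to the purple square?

turn right 8°, forward 9.3 m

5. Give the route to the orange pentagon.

turn left 7°, forward 5.6 m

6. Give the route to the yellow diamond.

turn right 68°, forward 5.4 m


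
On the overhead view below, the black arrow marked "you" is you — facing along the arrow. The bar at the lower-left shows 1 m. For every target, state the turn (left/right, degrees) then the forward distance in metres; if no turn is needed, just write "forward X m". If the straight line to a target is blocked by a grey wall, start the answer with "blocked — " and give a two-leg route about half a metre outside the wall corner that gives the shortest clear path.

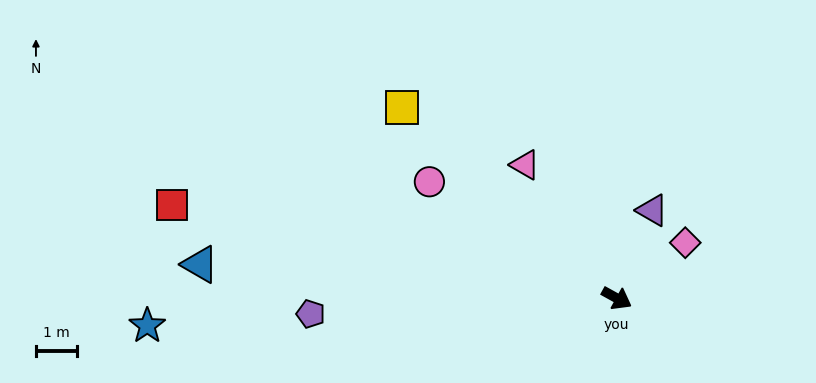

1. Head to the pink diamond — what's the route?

turn left 68°, forward 2.1 m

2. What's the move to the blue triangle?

turn right 156°, forward 10.1 m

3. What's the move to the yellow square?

turn left 167°, forward 6.9 m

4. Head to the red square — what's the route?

turn right 163°, forward 11.0 m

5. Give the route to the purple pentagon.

turn right 148°, forward 7.4 m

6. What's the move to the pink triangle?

turn left 153°, forward 3.9 m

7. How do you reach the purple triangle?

turn left 97°, forward 2.3 m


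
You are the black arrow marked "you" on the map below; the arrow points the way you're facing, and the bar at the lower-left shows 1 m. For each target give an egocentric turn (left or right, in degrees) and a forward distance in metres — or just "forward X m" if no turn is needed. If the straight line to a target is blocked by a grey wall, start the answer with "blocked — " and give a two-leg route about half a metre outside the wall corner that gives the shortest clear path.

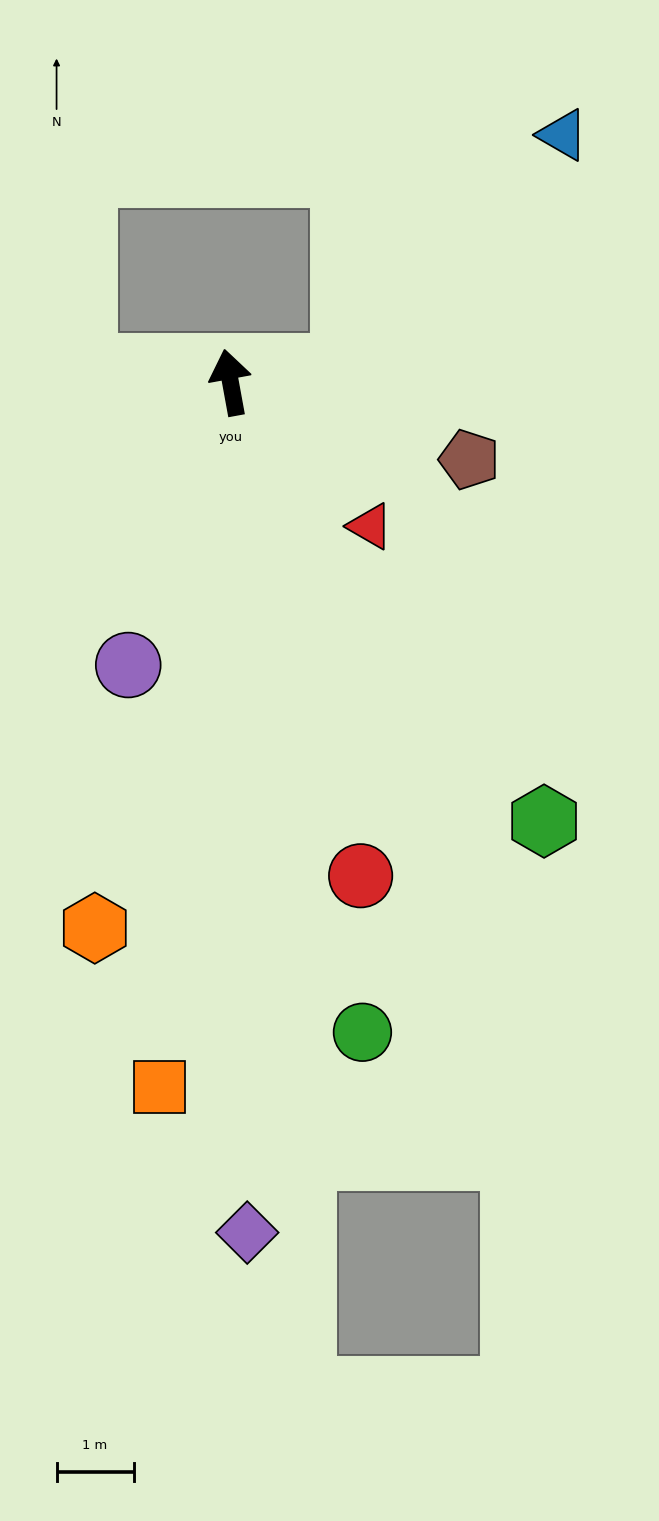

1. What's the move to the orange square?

turn left 164°, forward 9.2 m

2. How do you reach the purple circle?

turn left 150°, forward 3.9 m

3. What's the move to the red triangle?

turn right 146°, forward 2.6 m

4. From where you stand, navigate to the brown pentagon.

turn right 118°, forward 3.3 m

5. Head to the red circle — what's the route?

turn right 176°, forward 6.6 m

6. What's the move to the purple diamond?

turn left 171°, forward 11.0 m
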